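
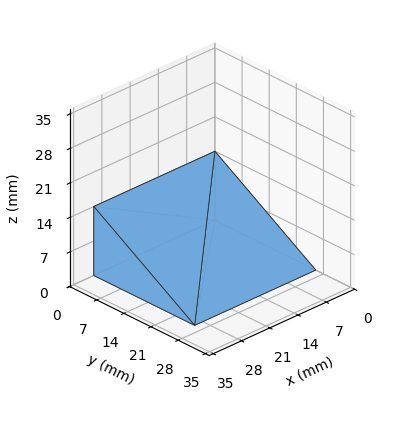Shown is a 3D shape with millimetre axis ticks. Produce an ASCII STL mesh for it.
Reading the render: the shape is a wedge (ramp): 30 × 26 mm base, rising to 14 mm along the y=0 edge and sloping linearly to z=0 at y=26 (dimensions read to the nearest mm from the axis ticks). For the STL, each face is triangulated and given an outward normal.

solid part
  facet normal 0.0000 0.0000 -1.0000
    outer loop
      vertex 30.0 26.0 0.0
      vertex 30.0 0.0 0.0
      vertex 0.0 0.0 0.0
    endloop
  endfacet
  facet normal 0.0000 0.0000 -1.0000
    outer loop
      vertex 0.0 26.0 0.0
      vertex 30.0 26.0 0.0
      vertex 0.0 0.0 0.0
    endloop
  endfacet
  facet normal 0.0000 -1.0000 0.0000
    outer loop
      vertex 0.0 0.0 0.0
      vertex 30.0 0.0 0.0
      vertex 30.0 0.0 14.0
    endloop
  endfacet
  facet normal 0.0000 -1.0000 0.0000
    outer loop
      vertex 0.0 0.0 0.0
      vertex 30.0 0.0 14.0
      vertex 0.0 0.0 14.0
    endloop
  endfacet
  facet normal 0.0000 0.4741 0.8805
    outer loop
      vertex 0.0 0.0 14.0
      vertex 30.0 0.0 14.0
      vertex 30.0 26.0 0.0
    endloop
  endfacet
  facet normal 0.0000 0.4741 0.8805
    outer loop
      vertex 0.0 0.0 14.0
      vertex 30.0 26.0 0.0
      vertex 0.0 26.0 0.0
    endloop
  endfacet
  facet normal -1.0000 0.0000 0.0000
    outer loop
      vertex 0.0 0.0 14.0
      vertex 0.0 26.0 0.0
      vertex 0.0 0.0 0.0
    endloop
  endfacet
  facet normal 1.0000 0.0000 0.0000
    outer loop
      vertex 30.0 0.0 0.0
      vertex 30.0 26.0 0.0
      vertex 30.0 0.0 14.0
    endloop
  endfacet
endsolid part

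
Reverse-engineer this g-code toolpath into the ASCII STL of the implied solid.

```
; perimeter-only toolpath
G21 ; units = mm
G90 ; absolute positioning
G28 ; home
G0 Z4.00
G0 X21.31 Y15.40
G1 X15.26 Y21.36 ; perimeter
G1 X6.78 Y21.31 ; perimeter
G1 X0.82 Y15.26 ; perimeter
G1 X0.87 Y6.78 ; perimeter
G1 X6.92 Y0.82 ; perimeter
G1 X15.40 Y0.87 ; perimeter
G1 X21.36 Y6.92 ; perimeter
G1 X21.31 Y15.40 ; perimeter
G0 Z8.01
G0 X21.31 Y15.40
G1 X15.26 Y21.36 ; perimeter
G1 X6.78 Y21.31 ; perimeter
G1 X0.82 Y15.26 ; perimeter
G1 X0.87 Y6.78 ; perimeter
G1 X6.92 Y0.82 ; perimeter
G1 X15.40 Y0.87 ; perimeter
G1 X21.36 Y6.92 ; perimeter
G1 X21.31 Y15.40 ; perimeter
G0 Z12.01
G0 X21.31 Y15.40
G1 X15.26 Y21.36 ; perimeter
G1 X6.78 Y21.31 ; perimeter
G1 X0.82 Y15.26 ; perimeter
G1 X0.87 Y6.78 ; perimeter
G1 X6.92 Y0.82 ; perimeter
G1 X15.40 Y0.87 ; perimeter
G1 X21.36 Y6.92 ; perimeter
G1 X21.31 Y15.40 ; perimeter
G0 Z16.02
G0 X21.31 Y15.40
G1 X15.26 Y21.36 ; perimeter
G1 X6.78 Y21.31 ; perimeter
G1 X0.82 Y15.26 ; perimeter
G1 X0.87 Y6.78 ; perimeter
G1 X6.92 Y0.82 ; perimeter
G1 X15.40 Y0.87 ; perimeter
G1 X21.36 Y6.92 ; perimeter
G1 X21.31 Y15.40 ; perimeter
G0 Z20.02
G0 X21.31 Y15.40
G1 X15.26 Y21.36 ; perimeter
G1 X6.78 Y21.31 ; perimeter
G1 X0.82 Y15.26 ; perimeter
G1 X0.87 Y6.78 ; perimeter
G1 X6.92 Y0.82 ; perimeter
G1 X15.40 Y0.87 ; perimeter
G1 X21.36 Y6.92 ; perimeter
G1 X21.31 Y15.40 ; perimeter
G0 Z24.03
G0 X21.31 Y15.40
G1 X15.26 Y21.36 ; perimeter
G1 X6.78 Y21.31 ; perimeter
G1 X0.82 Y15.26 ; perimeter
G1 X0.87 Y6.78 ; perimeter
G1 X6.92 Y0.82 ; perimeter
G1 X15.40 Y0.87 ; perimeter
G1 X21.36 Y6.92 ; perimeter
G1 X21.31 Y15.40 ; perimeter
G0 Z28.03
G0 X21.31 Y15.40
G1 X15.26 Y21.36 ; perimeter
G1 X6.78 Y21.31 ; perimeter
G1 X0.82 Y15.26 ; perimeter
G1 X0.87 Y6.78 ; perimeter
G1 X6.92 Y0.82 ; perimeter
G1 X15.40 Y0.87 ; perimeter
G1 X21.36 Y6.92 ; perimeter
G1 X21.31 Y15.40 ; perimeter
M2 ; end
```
solid part
  facet normal 0.0000 0.0000 -1.0000
    outer loop
      vertex 6.78 21.31 0.00
      vertex 15.26 21.36 0.00
      vertex 21.31 15.40 0.00
    endloop
  endfacet
  facet normal 0.0000 0.0000 -1.0000
    outer loop
      vertex 0.82 15.26 0.00
      vertex 6.78 21.31 0.00
      vertex 21.31 15.40 0.00
    endloop
  endfacet
  facet normal 0.0000 0.0000 -1.0000
    outer loop
      vertex 0.87 6.78 0.00
      vertex 0.82 15.26 0.00
      vertex 21.31 15.40 0.00
    endloop
  endfacet
  facet normal 0.0000 0.0000 -1.0000
    outer loop
      vertex 6.92 0.82 0.00
      vertex 0.87 6.78 0.00
      vertex 21.31 15.40 0.00
    endloop
  endfacet
  facet normal 0.0000 0.0000 -1.0000
    outer loop
      vertex 15.40 0.87 0.00
      vertex 6.92 0.82 0.00
      vertex 21.31 15.40 0.00
    endloop
  endfacet
  facet normal 0.0000 0.0000 -1.0000
    outer loop
      vertex 21.36 6.92 0.00
      vertex 15.40 0.87 0.00
      vertex 21.31 15.40 0.00
    endloop
  endfacet
  facet normal 0.0000 0.0000 1.0000
    outer loop
      vertex 21.31 15.40 28.03
      vertex 15.26 21.36 28.03
      vertex 6.78 21.31 28.03
    endloop
  endfacet
  facet normal 0.0000 0.0000 1.0000
    outer loop
      vertex 21.31 15.40 28.03
      vertex 6.78 21.31 28.03
      vertex 0.82 15.26 28.03
    endloop
  endfacet
  facet normal 0.0000 0.0000 1.0000
    outer loop
      vertex 21.31 15.40 28.03
      vertex 0.82 15.26 28.03
      vertex 0.87 6.78 28.03
    endloop
  endfacet
  facet normal 0.0000 0.0000 1.0000
    outer loop
      vertex 21.31 15.40 28.03
      vertex 0.87 6.78 28.03
      vertex 6.92 0.82 28.03
    endloop
  endfacet
  facet normal 0.0000 0.0000 1.0000
    outer loop
      vertex 21.31 15.40 28.03
      vertex 6.92 0.82 28.03
      vertex 15.40 0.87 28.03
    endloop
  endfacet
  facet normal 0.0000 0.0000 1.0000
    outer loop
      vertex 21.31 15.40 28.03
      vertex 15.40 0.87 28.03
      vertex 21.36 6.92 28.03
    endloop
  endfacet
  facet normal 0.7018 0.7124 0.0000
    outer loop
      vertex 21.31 15.40 0.00
      vertex 15.26 21.36 0.00
      vertex 15.26 21.36 28.03
    endloop
  endfacet
  facet normal 0.7018 0.7124 0.0000
    outer loop
      vertex 21.31 15.40 0.00
      vertex 15.26 21.36 28.03
      vertex 21.31 15.40 28.03
    endloop
  endfacet
  facet normal -0.0059 1.0000 0.0000
    outer loop
      vertex 15.26 21.36 0.00
      vertex 6.78 21.31 0.00
      vertex 6.78 21.31 28.03
    endloop
  endfacet
  facet normal -0.0059 1.0000 0.0000
    outer loop
      vertex 15.26 21.36 0.00
      vertex 6.78 21.31 28.03
      vertex 15.26 21.36 28.03
    endloop
  endfacet
  facet normal -0.7124 0.7018 0.0000
    outer loop
      vertex 6.78 21.31 0.00
      vertex 0.82 15.26 0.00
      vertex 0.82 15.26 28.03
    endloop
  endfacet
  facet normal -0.7124 0.7018 0.0000
    outer loop
      vertex 6.78 21.31 0.00
      vertex 0.82 15.26 28.03
      vertex 6.78 21.31 28.03
    endloop
  endfacet
  facet normal -1.0000 -0.0059 0.0000
    outer loop
      vertex 0.82 15.26 0.00
      vertex 0.87 6.78 0.00
      vertex 0.87 6.78 28.03
    endloop
  endfacet
  facet normal -1.0000 -0.0059 0.0000
    outer loop
      vertex 0.82 15.26 0.00
      vertex 0.87 6.78 28.03
      vertex 0.82 15.26 28.03
    endloop
  endfacet
  facet normal -0.7018 -0.7124 0.0000
    outer loop
      vertex 0.87 6.78 0.00
      vertex 6.92 0.82 0.00
      vertex 6.92 0.82 28.03
    endloop
  endfacet
  facet normal -0.7018 -0.7124 0.0000
    outer loop
      vertex 0.87 6.78 0.00
      vertex 6.92 0.82 28.03
      vertex 0.87 6.78 28.03
    endloop
  endfacet
  facet normal 0.0059 -1.0000 0.0000
    outer loop
      vertex 6.92 0.82 0.00
      vertex 15.40 0.87 0.00
      vertex 15.40 0.87 28.03
    endloop
  endfacet
  facet normal 0.0059 -1.0000 0.0000
    outer loop
      vertex 6.92 0.82 0.00
      vertex 15.40 0.87 28.03
      vertex 6.92 0.82 28.03
    endloop
  endfacet
  facet normal 0.7124 -0.7018 0.0000
    outer loop
      vertex 15.40 0.87 0.00
      vertex 21.36 6.92 0.00
      vertex 21.36 6.92 28.03
    endloop
  endfacet
  facet normal 0.7124 -0.7018 0.0000
    outer loop
      vertex 15.40 0.87 0.00
      vertex 21.36 6.92 28.03
      vertex 15.40 0.87 28.03
    endloop
  endfacet
  facet normal 1.0000 0.0059 0.0000
    outer loop
      vertex 21.36 6.92 0.00
      vertex 21.31 15.40 0.00
      vertex 21.31 15.40 28.03
    endloop
  endfacet
  facet normal 1.0000 0.0059 0.0000
    outer loop
      vertex 21.36 6.92 0.00
      vertex 21.31 15.40 28.03
      vertex 21.36 6.92 28.03
    endloop
  endfacet
endsolid part

The G0 Z moves step by Δz≈4.00 mm. Every layer's G1 loop is the same polygon, so the solid is a straight extrusion of it from z=0 to z≈28. Closing with flat bottom and top caps and triangulating gives 28 facets — a regular 8-sided prism (a cylinder approximated with 8 flat sides), circumscribed radius ≈ 11.1 mm, height ≈ 28 mm.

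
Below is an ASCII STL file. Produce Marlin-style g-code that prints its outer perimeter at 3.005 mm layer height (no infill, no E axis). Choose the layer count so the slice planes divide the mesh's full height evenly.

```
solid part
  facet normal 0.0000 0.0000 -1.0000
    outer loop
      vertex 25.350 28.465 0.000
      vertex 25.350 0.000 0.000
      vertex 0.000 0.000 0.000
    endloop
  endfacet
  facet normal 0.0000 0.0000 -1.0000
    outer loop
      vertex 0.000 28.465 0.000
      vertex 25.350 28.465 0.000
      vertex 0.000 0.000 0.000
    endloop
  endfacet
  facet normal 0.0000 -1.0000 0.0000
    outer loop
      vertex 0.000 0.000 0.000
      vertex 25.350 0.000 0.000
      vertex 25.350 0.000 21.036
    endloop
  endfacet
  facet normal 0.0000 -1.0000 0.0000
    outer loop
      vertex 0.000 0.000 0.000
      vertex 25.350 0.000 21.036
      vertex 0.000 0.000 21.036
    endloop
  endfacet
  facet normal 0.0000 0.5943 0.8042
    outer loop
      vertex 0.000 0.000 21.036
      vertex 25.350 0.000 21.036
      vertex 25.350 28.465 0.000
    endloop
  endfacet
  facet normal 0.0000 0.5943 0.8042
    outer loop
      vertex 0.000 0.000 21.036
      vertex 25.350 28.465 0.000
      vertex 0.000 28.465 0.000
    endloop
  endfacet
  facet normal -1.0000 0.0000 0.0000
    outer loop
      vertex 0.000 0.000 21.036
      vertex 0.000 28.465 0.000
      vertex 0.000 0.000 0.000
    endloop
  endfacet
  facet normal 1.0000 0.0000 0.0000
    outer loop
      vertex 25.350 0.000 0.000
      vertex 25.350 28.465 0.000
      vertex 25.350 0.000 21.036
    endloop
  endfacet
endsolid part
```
; perimeter-only toolpath
G21 ; units = mm
G90 ; absolute positioning
G28 ; home
; layer 1
G0 Z3.005
G0 X0.000 Y0.000
G1 X25.350 Y0.000
G1 X25.350 Y24.399
G1 X0.000 Y24.399
G1 X0.000 Y0.000
; layer 2
G0 Z6.010
G0 X0.000 Y0.000
G1 X25.350 Y0.000
G1 X25.350 Y20.332
G1 X0.000 Y20.332
G1 X0.000 Y0.000
; layer 3
G0 Z9.015
G0 X0.000 Y0.000
G1 X25.350 Y0.000
G1 X25.350 Y16.266
G1 X0.000 Y16.266
G1 X0.000 Y0.000
; layer 4
G0 Z12.021
G0 X0.000 Y0.000
G1 X25.350 Y0.000
G1 X25.350 Y12.199
G1 X0.000 Y12.199
G1 X0.000 Y0.000
; layer 5
G0 Z15.026
G0 X0.000 Y0.000
G1 X25.350 Y0.000
G1 X25.350 Y8.133
G1 X0.000 Y8.133
G1 X0.000 Y0.000
; layer 6
G0 Z18.031
G0 X0.000 Y0.000
G1 X25.350 Y0.000
G1 X25.350 Y4.066
G1 X0.000 Y4.066
G1 X0.000 Y0.000
M2 ; end

The solid is a wedge (ramp): 25.4 × 28.5 mm base, rising to 21 mm along the y=0 edge and sloping linearly to z=0 at y=28.5. Slicing at Δz = 3.005 mm — 7 equal slices spanning the solid's height, so layer i sits at z = i·h/7 — gives 6 non-empty perimeters. Each is a 4-segment closed polygon; G0 lifts to the layer z and rapids to the start vertex, then G1 traces the edges. The cross-section shrinks linearly with z (the slice at the apex is degenerate and omitted).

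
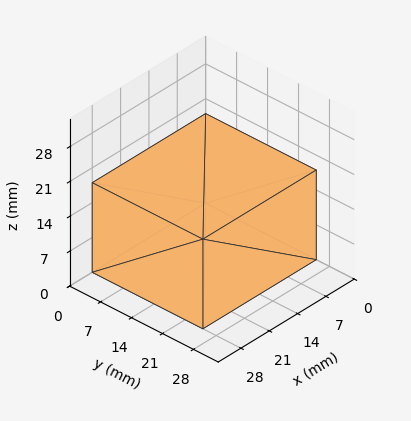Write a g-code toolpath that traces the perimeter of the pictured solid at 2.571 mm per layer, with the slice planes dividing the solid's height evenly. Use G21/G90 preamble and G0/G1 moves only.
Reading the render: the shape is a rectangular box, roughly 28 × 25 mm footprint and 18 mm tall (dimensions read to the nearest mm from the axis ticks). For the g-code, the solid's height is divided into equal slices at the stated Δz and each level perimeter traced with G1 moves after a G0 lift.

; perimeter-only toolpath
G21 ; units = mm
G90 ; absolute positioning
G28 ; home
; layer 1
G0 Z2.571
G0 X0.000 Y0.000
G1 X28.000 Y0.000
G1 X28.000 Y25.000
G1 X0.000 Y25.000
G1 X0.000 Y0.000
; layer 2
G0 Z5.143
G0 X0.000 Y0.000
G1 X28.000 Y0.000
G1 X28.000 Y25.000
G1 X0.000 Y25.000
G1 X0.000 Y0.000
; layer 3
G0 Z7.714
G0 X0.000 Y0.000
G1 X28.000 Y0.000
G1 X28.000 Y25.000
G1 X0.000 Y25.000
G1 X0.000 Y0.000
; layer 4
G0 Z10.286
G0 X0.000 Y0.000
G1 X28.000 Y0.000
G1 X28.000 Y25.000
G1 X0.000 Y25.000
G1 X0.000 Y0.000
; layer 5
G0 Z12.857
G0 X0.000 Y0.000
G1 X28.000 Y0.000
G1 X28.000 Y25.000
G1 X0.000 Y25.000
G1 X0.000 Y0.000
; layer 6
G0 Z15.429
G0 X0.000 Y0.000
G1 X28.000 Y0.000
G1 X28.000 Y25.000
G1 X0.000 Y25.000
G1 X0.000 Y0.000
; layer 7
G0 Z18.000
G0 X0.000 Y0.000
G1 X28.000 Y0.000
G1 X28.000 Y25.000
G1 X0.000 Y25.000
G1 X0.000 Y0.000
M2 ; end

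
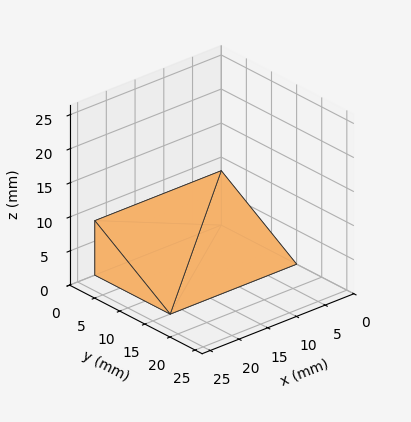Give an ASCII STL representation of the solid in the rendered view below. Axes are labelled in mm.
Reading the render: the shape is a wedge (ramp): 22 × 15 mm base, rising to 8 mm along the y=0 edge and sloping linearly to z=0 at y=15 (dimensions read to the nearest mm from the axis ticks). For the STL, each face is triangulated and given an outward normal.

solid part
  facet normal 0.0000 0.0000 -1.0000
    outer loop
      vertex 22.0 15.0 0.0
      vertex 22.0 0.0 0.0
      vertex 0.0 0.0 0.0
    endloop
  endfacet
  facet normal 0.0000 0.0000 -1.0000
    outer loop
      vertex 0.0 15.0 0.0
      vertex 22.0 15.0 0.0
      vertex 0.0 0.0 0.0
    endloop
  endfacet
  facet normal 0.0000 -1.0000 0.0000
    outer loop
      vertex 0.0 0.0 0.0
      vertex 22.0 0.0 0.0
      vertex 22.0 0.0 8.0
    endloop
  endfacet
  facet normal 0.0000 -1.0000 0.0000
    outer loop
      vertex 0.0 0.0 0.0
      vertex 22.0 0.0 8.0
      vertex 0.0 0.0 8.0
    endloop
  endfacet
  facet normal 0.0000 0.4706 0.8824
    outer loop
      vertex 0.0 0.0 8.0
      vertex 22.0 0.0 8.0
      vertex 22.0 15.0 0.0
    endloop
  endfacet
  facet normal 0.0000 0.4706 0.8824
    outer loop
      vertex 0.0 0.0 8.0
      vertex 22.0 15.0 0.0
      vertex 0.0 15.0 0.0
    endloop
  endfacet
  facet normal -1.0000 0.0000 0.0000
    outer loop
      vertex 0.0 0.0 8.0
      vertex 0.0 15.0 0.0
      vertex 0.0 0.0 0.0
    endloop
  endfacet
  facet normal 1.0000 0.0000 0.0000
    outer loop
      vertex 22.0 0.0 0.0
      vertex 22.0 15.0 0.0
      vertex 22.0 0.0 8.0
    endloop
  endfacet
endsolid part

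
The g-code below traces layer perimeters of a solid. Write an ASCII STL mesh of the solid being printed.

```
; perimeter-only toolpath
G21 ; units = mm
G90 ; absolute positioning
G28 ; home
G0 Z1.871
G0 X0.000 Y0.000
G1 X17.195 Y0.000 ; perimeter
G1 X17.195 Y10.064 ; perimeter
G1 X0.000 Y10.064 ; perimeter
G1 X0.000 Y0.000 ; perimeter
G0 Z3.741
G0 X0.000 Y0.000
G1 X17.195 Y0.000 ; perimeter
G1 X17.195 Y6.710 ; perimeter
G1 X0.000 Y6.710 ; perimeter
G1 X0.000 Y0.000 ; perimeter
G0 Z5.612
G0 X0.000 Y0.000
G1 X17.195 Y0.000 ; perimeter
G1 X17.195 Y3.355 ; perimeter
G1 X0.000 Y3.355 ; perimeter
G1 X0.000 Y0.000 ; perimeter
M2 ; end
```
solid part
  facet normal 0.0000 0.0000 -1.0000
    outer loop
      vertex 17.195 13.419 0.000
      vertex 17.195 0.000 0.000
      vertex 0.000 0.000 0.000
    endloop
  endfacet
  facet normal 0.0000 0.0000 -1.0000
    outer loop
      vertex 0.000 13.419 0.000
      vertex 17.195 13.419 0.000
      vertex 0.000 0.000 0.000
    endloop
  endfacet
  facet normal 0.0000 -1.0000 0.0000
    outer loop
      vertex 0.000 0.000 0.000
      vertex 17.195 0.000 0.000
      vertex 17.195 0.000 7.482
    endloop
  endfacet
  facet normal 0.0000 -1.0000 0.0000
    outer loop
      vertex 0.000 0.000 0.000
      vertex 17.195 0.000 7.482
      vertex 0.000 0.000 7.482
    endloop
  endfacet
  facet normal 0.0000 0.4870 0.8734
    outer loop
      vertex 0.000 0.000 7.482
      vertex 17.195 0.000 7.482
      vertex 17.195 13.419 0.000
    endloop
  endfacet
  facet normal 0.0000 0.4870 0.8734
    outer loop
      vertex 0.000 0.000 7.482
      vertex 17.195 13.419 0.000
      vertex 0.000 13.419 0.000
    endloop
  endfacet
  facet normal -1.0000 0.0000 0.0000
    outer loop
      vertex 0.000 0.000 7.482
      vertex 0.000 13.419 0.000
      vertex 0.000 0.000 0.000
    endloop
  endfacet
  facet normal 1.0000 0.0000 0.0000
    outer loop
      vertex 17.195 0.000 0.000
      vertex 17.195 13.419 0.000
      vertex 17.195 0.000 7.482
    endloop
  endfacet
endsolid part

The G0 Z moves step by Δz≈1.871 mm. The G1 loops shrink linearly with z, so the solid tapers from its base footprint up to z≈7.48. Closing with a flat bottom cap and the tapered top and triangulating gives 8 facets — a wedge (ramp): 17.2 × 13.4 mm base, rising to 7.48 mm along the y=0 edge and sloping linearly to z=0 at y=13.4.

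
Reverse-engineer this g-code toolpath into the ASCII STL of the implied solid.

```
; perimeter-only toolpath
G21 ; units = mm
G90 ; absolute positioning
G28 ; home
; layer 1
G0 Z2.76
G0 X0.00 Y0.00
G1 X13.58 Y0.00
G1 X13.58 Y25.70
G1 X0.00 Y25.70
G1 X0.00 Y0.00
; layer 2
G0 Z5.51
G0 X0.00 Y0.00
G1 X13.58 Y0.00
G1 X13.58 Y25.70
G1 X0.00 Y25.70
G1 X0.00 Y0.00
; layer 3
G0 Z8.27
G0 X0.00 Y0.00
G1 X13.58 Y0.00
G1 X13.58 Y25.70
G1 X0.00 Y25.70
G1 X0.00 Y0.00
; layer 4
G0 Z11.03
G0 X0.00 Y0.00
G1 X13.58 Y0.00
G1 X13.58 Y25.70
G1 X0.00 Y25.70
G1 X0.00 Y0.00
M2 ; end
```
solid part
  facet normal 0.0000 0.0000 -1.0000
    outer loop
      vertex 13.58 25.70 0.00
      vertex 13.58 0.00 0.00
      vertex 0.00 0.00 0.00
    endloop
  endfacet
  facet normal 0.0000 0.0000 -1.0000
    outer loop
      vertex 0.00 25.70 0.00
      vertex 13.58 25.70 0.00
      vertex 0.00 0.00 0.00
    endloop
  endfacet
  facet normal 0.0000 0.0000 1.0000
    outer loop
      vertex 0.00 0.00 11.03
      vertex 13.58 0.00 11.03
      vertex 13.58 25.70 11.03
    endloop
  endfacet
  facet normal 0.0000 0.0000 1.0000
    outer loop
      vertex 0.00 0.00 11.03
      vertex 13.58 25.70 11.03
      vertex 0.00 25.70 11.03
    endloop
  endfacet
  facet normal 0.0000 -1.0000 0.0000
    outer loop
      vertex 0.00 0.00 0.00
      vertex 13.58 0.00 0.00
      vertex 13.58 0.00 11.03
    endloop
  endfacet
  facet normal 0.0000 -1.0000 0.0000
    outer loop
      vertex 0.00 0.00 0.00
      vertex 13.58 0.00 11.03
      vertex 0.00 0.00 11.03
    endloop
  endfacet
  facet normal 0.0000 1.0000 0.0000
    outer loop
      vertex 13.58 25.70 11.03
      vertex 13.58 25.70 0.00
      vertex 0.00 25.70 0.00
    endloop
  endfacet
  facet normal 0.0000 1.0000 0.0000
    outer loop
      vertex 0.00 25.70 11.03
      vertex 13.58 25.70 11.03
      vertex 0.00 25.70 0.00
    endloop
  endfacet
  facet normal -1.0000 0.0000 0.0000
    outer loop
      vertex 0.00 25.70 11.03
      vertex 0.00 25.70 0.00
      vertex 0.00 0.00 0.00
    endloop
  endfacet
  facet normal -1.0000 0.0000 0.0000
    outer loop
      vertex 0.00 0.00 11.03
      vertex 0.00 25.70 11.03
      vertex 0.00 0.00 0.00
    endloop
  endfacet
  facet normal 1.0000 0.0000 0.0000
    outer loop
      vertex 13.58 0.00 0.00
      vertex 13.58 25.70 0.00
      vertex 13.58 25.70 11.03
    endloop
  endfacet
  facet normal 1.0000 0.0000 0.0000
    outer loop
      vertex 13.58 0.00 0.00
      vertex 13.58 25.70 11.03
      vertex 13.58 0.00 11.03
    endloop
  endfacet
endsolid part

The G0 Z moves step by Δz≈2.76 mm. Every layer's G1 loop is the same polygon, so the solid is a straight extrusion of it from z=0 to z≈11. Closing with flat bottom and top caps and triangulating gives 12 facets — a rectangular box, roughly 13.6 × 25.7 mm footprint and 11 mm tall.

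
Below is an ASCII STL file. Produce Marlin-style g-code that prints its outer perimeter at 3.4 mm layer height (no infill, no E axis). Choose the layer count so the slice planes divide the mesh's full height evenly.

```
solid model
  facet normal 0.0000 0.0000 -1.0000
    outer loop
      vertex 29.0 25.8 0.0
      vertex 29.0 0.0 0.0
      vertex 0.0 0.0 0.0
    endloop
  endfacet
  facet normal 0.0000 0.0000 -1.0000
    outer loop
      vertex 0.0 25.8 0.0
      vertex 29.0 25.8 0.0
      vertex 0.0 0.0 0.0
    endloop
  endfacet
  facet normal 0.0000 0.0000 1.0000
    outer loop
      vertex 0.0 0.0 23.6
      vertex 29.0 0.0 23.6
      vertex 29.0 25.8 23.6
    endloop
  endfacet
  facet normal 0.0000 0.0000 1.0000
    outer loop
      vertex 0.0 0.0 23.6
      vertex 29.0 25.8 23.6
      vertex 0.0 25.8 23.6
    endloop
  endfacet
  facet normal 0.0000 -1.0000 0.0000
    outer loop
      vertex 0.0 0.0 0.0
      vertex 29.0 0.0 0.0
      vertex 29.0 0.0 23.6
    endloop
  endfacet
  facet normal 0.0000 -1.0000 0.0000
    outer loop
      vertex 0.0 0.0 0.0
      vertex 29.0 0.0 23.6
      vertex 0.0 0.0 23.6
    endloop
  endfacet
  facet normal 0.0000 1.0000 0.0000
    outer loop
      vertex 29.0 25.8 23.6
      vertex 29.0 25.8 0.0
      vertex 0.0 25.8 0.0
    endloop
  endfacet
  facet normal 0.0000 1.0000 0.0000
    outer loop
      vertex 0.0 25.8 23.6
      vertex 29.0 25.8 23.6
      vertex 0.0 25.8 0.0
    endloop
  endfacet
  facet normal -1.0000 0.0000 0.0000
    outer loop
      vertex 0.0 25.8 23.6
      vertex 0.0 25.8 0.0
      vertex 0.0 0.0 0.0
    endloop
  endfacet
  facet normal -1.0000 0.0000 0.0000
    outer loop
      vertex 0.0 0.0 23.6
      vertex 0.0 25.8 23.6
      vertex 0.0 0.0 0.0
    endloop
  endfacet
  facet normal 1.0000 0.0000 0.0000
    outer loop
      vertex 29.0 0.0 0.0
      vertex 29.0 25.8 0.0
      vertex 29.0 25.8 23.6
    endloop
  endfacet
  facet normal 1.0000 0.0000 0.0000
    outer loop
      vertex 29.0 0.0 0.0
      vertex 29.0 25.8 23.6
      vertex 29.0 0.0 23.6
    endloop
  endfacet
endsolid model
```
; perimeter-only toolpath
G21 ; units = mm
G90 ; absolute positioning
G28 ; home
; layer 1
G0 Z3.4
G0 X0.0 Y0.0
G1 X29.0 Y0.0
G1 X29.0 Y25.8
G1 X0.0 Y25.8
G1 X0.0 Y0.0
; layer 2
G0 Z6.7
G0 X0.0 Y0.0
G1 X29.0 Y0.0
G1 X29.0 Y25.8
G1 X0.0 Y25.8
G1 X0.0 Y0.0
; layer 3
G0 Z10.1
G0 X0.0 Y0.0
G1 X29.0 Y0.0
G1 X29.0 Y25.8
G1 X0.0 Y25.8
G1 X0.0 Y0.0
; layer 4
G0 Z13.5
G0 X0.0 Y0.0
G1 X29.0 Y0.0
G1 X29.0 Y25.8
G1 X0.0 Y25.8
G1 X0.0 Y0.0
; layer 5
G0 Z16.9
G0 X0.0 Y0.0
G1 X29.0 Y0.0
G1 X29.0 Y25.8
G1 X0.0 Y25.8
G1 X0.0 Y0.0
; layer 6
G0 Z20.2
G0 X0.0 Y0.0
G1 X29.0 Y0.0
G1 X29.0 Y25.8
G1 X0.0 Y25.8
G1 X0.0 Y0.0
; layer 7
G0 Z23.6
G0 X0.0 Y0.0
G1 X29.0 Y0.0
G1 X29.0 Y25.8
G1 X0.0 Y25.8
G1 X0.0 Y0.0
M2 ; end

The solid is a rectangular box, roughly 29 × 25.8 mm footprint and 23.6 mm tall. Slicing at Δz = 3.4 mm — 7 equal slices spanning the solid's height, so layer i sits at z = i·h/7 — gives 7 non-empty perimeters. Each is a 4-segment closed polygon; G0 lifts to the layer z and rapids to the start vertex, then G1 traces the edges.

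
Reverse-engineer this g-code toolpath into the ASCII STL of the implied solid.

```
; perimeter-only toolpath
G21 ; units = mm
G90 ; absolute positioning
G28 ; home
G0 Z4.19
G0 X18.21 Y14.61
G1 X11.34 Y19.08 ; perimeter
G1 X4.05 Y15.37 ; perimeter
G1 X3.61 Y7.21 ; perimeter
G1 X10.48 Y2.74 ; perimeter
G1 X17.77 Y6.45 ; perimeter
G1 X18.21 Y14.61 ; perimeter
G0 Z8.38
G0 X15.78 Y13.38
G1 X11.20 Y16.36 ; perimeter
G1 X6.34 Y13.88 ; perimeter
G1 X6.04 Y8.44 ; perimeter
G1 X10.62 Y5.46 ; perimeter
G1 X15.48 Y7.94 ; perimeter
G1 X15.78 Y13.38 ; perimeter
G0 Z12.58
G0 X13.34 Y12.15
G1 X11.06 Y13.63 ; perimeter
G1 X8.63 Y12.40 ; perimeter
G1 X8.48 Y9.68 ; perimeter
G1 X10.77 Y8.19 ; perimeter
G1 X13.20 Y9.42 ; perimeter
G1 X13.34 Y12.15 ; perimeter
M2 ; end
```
solid part
  facet normal 0.0000 0.0000 -1.0000
    outer loop
      vertex 1.77 16.86 0.00
      vertex 11.49 21.80 0.00
      vertex 20.64 15.85 0.00
    endloop
  endfacet
  facet normal 0.0000 0.0000 -1.0000
    outer loop
      vertex 1.18 5.97 0.00
      vertex 1.77 16.86 0.00
      vertex 20.64 15.85 0.00
    endloop
  endfacet
  facet normal 0.0000 0.0000 -1.0000
    outer loop
      vertex 10.33 0.02 0.00
      vertex 1.18 5.97 0.00
      vertex 20.64 15.85 0.00
    endloop
  endfacet
  facet normal 0.0000 0.0000 -1.0000
    outer loop
      vertex 20.05 4.96 0.00
      vertex 10.33 0.02 0.00
      vertex 20.64 15.85 0.00
    endloop
  endfacet
  facet normal 0.4750 0.7304 0.4908
    outer loop
      vertex 20.64 15.85 0.00
      vertex 11.49 21.80 0.00
      vertex 10.91 10.91 16.77
    endloop
  endfacet
  facet normal -0.3948 0.7767 0.4907
    outer loop
      vertex 11.49 21.80 0.00
      vertex 1.77 16.86 0.00
      vertex 10.91 10.91 16.77
    endloop
  endfacet
  facet normal -0.8700 0.0471 0.4909
    outer loop
      vertex 1.77 16.86 0.00
      vertex 1.18 5.97 0.00
      vertex 10.91 10.91 16.77
    endloop
  endfacet
  facet normal -0.4750 -0.7304 0.4908
    outer loop
      vertex 1.18 5.97 0.00
      vertex 10.33 0.02 0.00
      vertex 10.91 10.91 16.77
    endloop
  endfacet
  facet normal 0.3948 -0.7767 0.4907
    outer loop
      vertex 10.33 0.02 0.00
      vertex 20.05 4.96 0.00
      vertex 10.91 10.91 16.77
    endloop
  endfacet
  facet normal 0.8700 -0.0471 0.4909
    outer loop
      vertex 20.05 4.96 0.00
      vertex 20.64 15.85 0.00
      vertex 10.91 10.91 16.77
    endloop
  endfacet
endsolid part

The G0 Z moves step by Δz≈4.19 mm. The G1 loops shrink linearly with z, so the solid tapers from its base footprint up to z≈16.8. Closing with a flat bottom cap and the tapered top and triangulating gives 10 facets — a regular 6-sided pyramid, base circumscribed radius ≈ 10.9 mm, apex at z ≈ 16.8 mm.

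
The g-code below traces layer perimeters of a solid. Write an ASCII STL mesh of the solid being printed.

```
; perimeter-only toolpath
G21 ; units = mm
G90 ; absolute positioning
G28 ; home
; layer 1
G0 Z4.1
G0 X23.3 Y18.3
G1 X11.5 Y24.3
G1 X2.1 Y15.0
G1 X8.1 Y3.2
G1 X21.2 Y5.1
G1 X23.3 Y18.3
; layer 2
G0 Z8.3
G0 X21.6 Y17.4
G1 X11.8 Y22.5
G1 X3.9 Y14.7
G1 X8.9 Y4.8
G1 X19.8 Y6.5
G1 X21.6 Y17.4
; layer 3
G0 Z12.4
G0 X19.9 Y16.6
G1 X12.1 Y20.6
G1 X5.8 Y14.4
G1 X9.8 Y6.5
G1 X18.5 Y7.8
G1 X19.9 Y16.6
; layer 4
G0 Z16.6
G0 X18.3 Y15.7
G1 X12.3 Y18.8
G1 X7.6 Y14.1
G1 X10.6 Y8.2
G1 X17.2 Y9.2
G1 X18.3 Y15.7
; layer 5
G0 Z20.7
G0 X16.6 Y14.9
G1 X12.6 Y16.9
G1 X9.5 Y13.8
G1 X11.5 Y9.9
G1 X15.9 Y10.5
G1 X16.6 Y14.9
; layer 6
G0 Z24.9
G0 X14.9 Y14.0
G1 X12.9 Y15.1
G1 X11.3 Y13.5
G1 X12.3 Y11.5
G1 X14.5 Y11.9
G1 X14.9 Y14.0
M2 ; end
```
solid part
  facet normal 0.0000 0.0000 -1.0000
    outer loop
      vertex 0.2 15.3 0.0
      vertex 11.2 26.2 0.0
      vertex 25.0 19.1 0.0
    endloop
  endfacet
  facet normal 0.0000 0.0000 -1.0000
    outer loop
      vertex 7.2 1.5 0.0
      vertex 0.2 15.3 0.0
      vertex 25.0 19.1 0.0
    endloop
  endfacet
  facet normal 0.0000 0.0000 -1.0000
    outer loop
      vertex 22.5 3.8 0.0
      vertex 7.2 1.5 0.0
      vertex 25.0 19.1 0.0
    endloop
  endfacet
  facet normal 0.4295 0.8348 0.3446
    outer loop
      vertex 25.0 19.1 0.0
      vertex 11.2 26.2 0.0
      vertex 13.2 13.2 29.0
    endloop
  endfacet
  facet normal -0.6608 0.6668 0.3445
    outer loop
      vertex 11.2 26.2 0.0
      vertex 0.2 15.3 0.0
      vertex 13.2 13.2 29.0
    endloop
  endfacet
  facet normal -0.8372 -0.4247 0.3446
    outer loop
      vertex 0.2 15.3 0.0
      vertex 7.2 1.5 0.0
      vertex 13.2 13.2 29.0
    endloop
  endfacet
  facet normal 0.1395 -0.9280 0.3455
    outer loop
      vertex 7.2 1.5 0.0
      vertex 22.5 3.8 0.0
      vertex 13.2 13.2 29.0
    endloop
  endfacet
  facet normal 0.9260 -0.1513 0.3460
    outer loop
      vertex 22.5 3.8 0.0
      vertex 25.0 19.1 0.0
      vertex 13.2 13.2 29.0
    endloop
  endfacet
endsolid part

The G0 Z moves step by Δz≈4.1 mm. The G1 loops shrink linearly with z, so the solid tapers from its base footprint up to z≈29. Closing with a flat bottom cap and the tapered top and triangulating gives 8 facets — a regular 5-sided pyramid, base circumscribed radius ≈ 13.2 mm, apex at z ≈ 29 mm.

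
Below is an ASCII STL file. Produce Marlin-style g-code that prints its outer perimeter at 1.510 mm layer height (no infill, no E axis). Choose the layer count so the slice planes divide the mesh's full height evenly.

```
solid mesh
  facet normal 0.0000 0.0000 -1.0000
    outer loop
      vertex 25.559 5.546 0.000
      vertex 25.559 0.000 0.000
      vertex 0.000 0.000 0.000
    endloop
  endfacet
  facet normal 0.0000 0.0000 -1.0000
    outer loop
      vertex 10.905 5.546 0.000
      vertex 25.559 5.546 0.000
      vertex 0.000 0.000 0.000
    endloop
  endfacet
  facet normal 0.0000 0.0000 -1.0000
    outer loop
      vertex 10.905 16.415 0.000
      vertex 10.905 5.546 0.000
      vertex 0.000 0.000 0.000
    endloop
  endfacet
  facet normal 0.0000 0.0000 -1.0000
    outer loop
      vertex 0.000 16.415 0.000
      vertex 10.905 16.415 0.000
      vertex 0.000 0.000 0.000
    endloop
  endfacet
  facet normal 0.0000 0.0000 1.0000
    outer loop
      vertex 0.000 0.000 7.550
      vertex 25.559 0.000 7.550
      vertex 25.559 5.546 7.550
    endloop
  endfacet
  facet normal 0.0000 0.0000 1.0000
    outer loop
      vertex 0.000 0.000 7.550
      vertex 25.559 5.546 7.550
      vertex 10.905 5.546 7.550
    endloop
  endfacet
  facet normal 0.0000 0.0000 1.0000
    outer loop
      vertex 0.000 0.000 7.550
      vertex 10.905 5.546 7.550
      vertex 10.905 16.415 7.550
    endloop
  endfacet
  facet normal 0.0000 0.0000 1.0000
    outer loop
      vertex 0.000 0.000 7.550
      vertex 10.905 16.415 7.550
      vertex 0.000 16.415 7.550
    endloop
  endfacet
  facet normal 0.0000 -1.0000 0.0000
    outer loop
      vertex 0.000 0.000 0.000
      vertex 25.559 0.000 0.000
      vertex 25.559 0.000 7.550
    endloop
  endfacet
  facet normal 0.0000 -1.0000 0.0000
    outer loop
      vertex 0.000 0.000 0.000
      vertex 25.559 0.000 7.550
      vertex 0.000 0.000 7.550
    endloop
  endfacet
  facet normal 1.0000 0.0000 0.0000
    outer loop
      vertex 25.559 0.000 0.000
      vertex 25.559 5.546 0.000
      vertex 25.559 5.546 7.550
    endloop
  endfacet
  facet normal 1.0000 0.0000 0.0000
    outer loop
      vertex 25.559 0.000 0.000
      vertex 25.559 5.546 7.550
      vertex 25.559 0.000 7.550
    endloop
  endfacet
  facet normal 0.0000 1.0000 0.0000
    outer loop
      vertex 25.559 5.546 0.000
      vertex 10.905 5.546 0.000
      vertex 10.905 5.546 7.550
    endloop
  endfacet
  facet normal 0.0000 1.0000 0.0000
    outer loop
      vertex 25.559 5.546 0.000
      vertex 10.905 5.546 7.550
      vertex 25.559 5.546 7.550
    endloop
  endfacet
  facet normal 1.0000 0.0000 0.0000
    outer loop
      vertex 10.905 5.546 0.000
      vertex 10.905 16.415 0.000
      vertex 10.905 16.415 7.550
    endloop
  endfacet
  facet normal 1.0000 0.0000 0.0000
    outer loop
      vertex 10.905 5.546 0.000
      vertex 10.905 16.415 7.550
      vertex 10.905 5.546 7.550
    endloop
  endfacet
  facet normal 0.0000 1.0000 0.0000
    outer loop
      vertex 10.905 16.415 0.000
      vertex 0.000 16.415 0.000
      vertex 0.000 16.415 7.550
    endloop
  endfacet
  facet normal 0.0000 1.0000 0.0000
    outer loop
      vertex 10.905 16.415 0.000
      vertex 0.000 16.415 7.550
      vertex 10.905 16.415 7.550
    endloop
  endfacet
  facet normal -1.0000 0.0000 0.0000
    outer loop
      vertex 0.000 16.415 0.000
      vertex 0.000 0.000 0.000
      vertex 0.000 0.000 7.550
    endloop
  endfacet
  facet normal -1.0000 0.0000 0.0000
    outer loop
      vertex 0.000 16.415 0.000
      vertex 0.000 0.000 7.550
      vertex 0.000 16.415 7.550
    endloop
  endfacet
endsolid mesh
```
; perimeter-only toolpath
G21 ; units = mm
G90 ; absolute positioning
G28 ; home
; layer 1
G0 Z1.510
G0 X0.000 Y0.000
G1 X25.559 Y0.000
G1 X25.559 Y5.546
G1 X10.905 Y5.546
G1 X10.905 Y16.415
G1 X0.000 Y16.415
G1 X0.000 Y0.000
; layer 2
G0 Z3.020
G0 X0.000 Y0.000
G1 X25.559 Y0.000
G1 X25.559 Y5.546
G1 X10.905 Y5.546
G1 X10.905 Y16.415
G1 X0.000 Y16.415
G1 X0.000 Y0.000
; layer 3
G0 Z4.530
G0 X0.000 Y0.000
G1 X25.559 Y0.000
G1 X25.559 Y5.546
G1 X10.905 Y5.546
G1 X10.905 Y16.415
G1 X0.000 Y16.415
G1 X0.000 Y0.000
; layer 4
G0 Z6.040
G0 X0.000 Y0.000
G1 X25.559 Y0.000
G1 X25.559 Y5.546
G1 X10.905 Y5.546
G1 X10.905 Y16.415
G1 X0.000 Y16.415
G1 X0.000 Y0.000
; layer 5
G0 Z7.550
G0 X0.000 Y0.000
G1 X25.559 Y0.000
G1 X25.559 Y5.546
G1 X10.905 Y5.546
G1 X10.905 Y16.415
G1 X0.000 Y16.415
G1 X0.000 Y0.000
M2 ; end

The solid is an L-shaped prism: outer 25.6 × 16.4 mm, arm thicknesses ≈ 5.55 mm (horizontal) and 10.9 mm (vertical), extruded 7.55 mm in z. Slicing at Δz = 1.510 mm — 5 equal slices spanning the solid's height, so layer i sits at z = i·h/5 — gives 5 non-empty perimeters. Each is a 6-segment closed polygon; G0 lifts to the layer z and rapids to the start vertex, then G1 traces the edges.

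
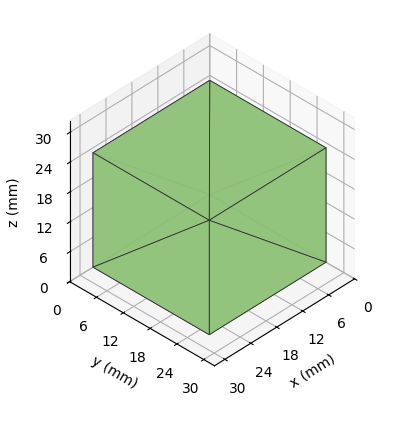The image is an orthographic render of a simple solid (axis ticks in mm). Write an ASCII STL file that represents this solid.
Reading the render: the shape is a rectangular box, roughly 27 × 26 mm footprint and 23 mm tall (dimensions read to the nearest mm from the axis ticks). For the STL, each face is triangulated and given an outward normal.

solid part
  facet normal 0.0000 0.0000 -1.0000
    outer loop
      vertex 27.0 26.0 0.0
      vertex 27.0 0.0 0.0
      vertex 0.0 0.0 0.0
    endloop
  endfacet
  facet normal 0.0000 0.0000 -1.0000
    outer loop
      vertex 0.0 26.0 0.0
      vertex 27.0 26.0 0.0
      vertex 0.0 0.0 0.0
    endloop
  endfacet
  facet normal 0.0000 0.0000 1.0000
    outer loop
      vertex 0.0 0.0 23.0
      vertex 27.0 0.0 23.0
      vertex 27.0 26.0 23.0
    endloop
  endfacet
  facet normal 0.0000 0.0000 1.0000
    outer loop
      vertex 0.0 0.0 23.0
      vertex 27.0 26.0 23.0
      vertex 0.0 26.0 23.0
    endloop
  endfacet
  facet normal 0.0000 -1.0000 0.0000
    outer loop
      vertex 0.0 0.0 0.0
      vertex 27.0 0.0 0.0
      vertex 27.0 0.0 23.0
    endloop
  endfacet
  facet normal 0.0000 -1.0000 0.0000
    outer loop
      vertex 0.0 0.0 0.0
      vertex 27.0 0.0 23.0
      vertex 0.0 0.0 23.0
    endloop
  endfacet
  facet normal 0.0000 1.0000 0.0000
    outer loop
      vertex 27.0 26.0 23.0
      vertex 27.0 26.0 0.0
      vertex 0.0 26.0 0.0
    endloop
  endfacet
  facet normal 0.0000 1.0000 0.0000
    outer loop
      vertex 0.0 26.0 23.0
      vertex 27.0 26.0 23.0
      vertex 0.0 26.0 0.0
    endloop
  endfacet
  facet normal -1.0000 0.0000 0.0000
    outer loop
      vertex 0.0 26.0 23.0
      vertex 0.0 26.0 0.0
      vertex 0.0 0.0 0.0
    endloop
  endfacet
  facet normal -1.0000 0.0000 0.0000
    outer loop
      vertex 0.0 0.0 23.0
      vertex 0.0 26.0 23.0
      vertex 0.0 0.0 0.0
    endloop
  endfacet
  facet normal 1.0000 0.0000 0.0000
    outer loop
      vertex 27.0 0.0 0.0
      vertex 27.0 26.0 0.0
      vertex 27.0 26.0 23.0
    endloop
  endfacet
  facet normal 1.0000 0.0000 0.0000
    outer loop
      vertex 27.0 0.0 0.0
      vertex 27.0 26.0 23.0
      vertex 27.0 0.0 23.0
    endloop
  endfacet
endsolid part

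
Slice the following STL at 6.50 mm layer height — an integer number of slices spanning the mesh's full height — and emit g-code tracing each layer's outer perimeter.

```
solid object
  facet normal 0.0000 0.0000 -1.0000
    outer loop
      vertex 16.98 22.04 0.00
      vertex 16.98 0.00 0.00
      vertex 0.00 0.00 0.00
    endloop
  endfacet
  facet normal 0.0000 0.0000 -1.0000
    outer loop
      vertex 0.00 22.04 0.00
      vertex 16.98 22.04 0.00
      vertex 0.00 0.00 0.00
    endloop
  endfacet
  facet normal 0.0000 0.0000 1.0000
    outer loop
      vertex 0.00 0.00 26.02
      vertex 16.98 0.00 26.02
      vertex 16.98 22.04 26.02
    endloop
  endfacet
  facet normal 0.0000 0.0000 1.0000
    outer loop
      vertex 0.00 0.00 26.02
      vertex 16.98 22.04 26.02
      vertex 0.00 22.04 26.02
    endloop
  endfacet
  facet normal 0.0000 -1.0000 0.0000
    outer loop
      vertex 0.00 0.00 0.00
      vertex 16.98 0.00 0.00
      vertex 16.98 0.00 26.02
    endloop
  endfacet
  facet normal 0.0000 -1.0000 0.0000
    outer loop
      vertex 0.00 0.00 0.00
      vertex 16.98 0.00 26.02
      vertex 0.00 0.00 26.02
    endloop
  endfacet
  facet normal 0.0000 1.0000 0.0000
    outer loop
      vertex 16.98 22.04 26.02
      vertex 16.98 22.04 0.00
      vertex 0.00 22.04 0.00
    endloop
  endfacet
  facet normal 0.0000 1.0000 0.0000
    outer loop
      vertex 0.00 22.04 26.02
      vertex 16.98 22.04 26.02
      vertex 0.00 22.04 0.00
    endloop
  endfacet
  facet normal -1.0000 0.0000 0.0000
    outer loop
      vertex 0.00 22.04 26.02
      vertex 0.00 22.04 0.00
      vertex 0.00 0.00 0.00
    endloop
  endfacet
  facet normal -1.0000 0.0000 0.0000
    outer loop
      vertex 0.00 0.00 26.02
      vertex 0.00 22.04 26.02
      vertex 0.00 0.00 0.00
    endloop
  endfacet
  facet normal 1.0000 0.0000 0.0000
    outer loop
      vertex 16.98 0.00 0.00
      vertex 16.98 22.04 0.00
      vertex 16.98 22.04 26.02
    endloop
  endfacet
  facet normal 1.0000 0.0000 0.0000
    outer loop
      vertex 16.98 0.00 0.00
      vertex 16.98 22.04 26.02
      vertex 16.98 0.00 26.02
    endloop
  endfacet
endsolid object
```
; perimeter-only toolpath
G21 ; units = mm
G90 ; absolute positioning
G28 ; home
; layer 1
G0 Z6.50
G0 X0.00 Y0.00
G1 X16.98 Y0.00
G1 X16.98 Y22.04
G1 X0.00 Y22.04
G1 X0.00 Y0.00
; layer 2
G0 Z13.01
G0 X0.00 Y0.00
G1 X16.98 Y0.00
G1 X16.98 Y22.04
G1 X0.00 Y22.04
G1 X0.00 Y0.00
; layer 3
G0 Z19.52
G0 X0.00 Y0.00
G1 X16.98 Y0.00
G1 X16.98 Y22.04
G1 X0.00 Y22.04
G1 X0.00 Y0.00
; layer 4
G0 Z26.02
G0 X0.00 Y0.00
G1 X16.98 Y0.00
G1 X16.98 Y22.04
G1 X0.00 Y22.04
G1 X0.00 Y0.00
M2 ; end

The solid is a rectangular box, roughly 17 × 22 mm footprint and 26 mm tall. Slicing at Δz = 6.50 mm — 4 equal slices spanning the solid's height, so layer i sits at z = i·h/4 — gives 4 non-empty perimeters. Each is a 4-segment closed polygon; G0 lifts to the layer z and rapids to the start vertex, then G1 traces the edges.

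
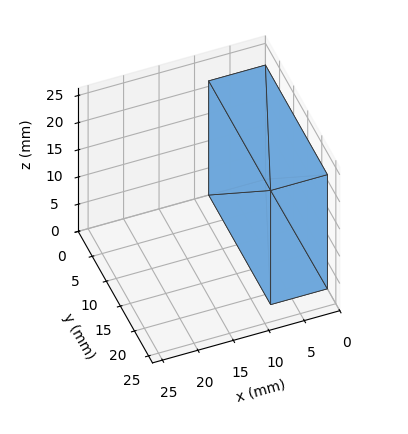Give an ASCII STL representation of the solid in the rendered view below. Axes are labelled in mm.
Reading the render: the shape is a rectangular box, roughly 8 × 22 mm footprint and 21 mm tall (dimensions read to the nearest mm from the axis ticks). For the STL, each face is triangulated and given an outward normal.

solid part
  facet normal 0.0000 0.0000 -1.0000
    outer loop
      vertex 8.000 22.000 0.000
      vertex 8.000 0.000 0.000
      vertex 0.000 0.000 0.000
    endloop
  endfacet
  facet normal 0.0000 0.0000 -1.0000
    outer loop
      vertex 0.000 22.000 0.000
      vertex 8.000 22.000 0.000
      vertex 0.000 0.000 0.000
    endloop
  endfacet
  facet normal 0.0000 0.0000 1.0000
    outer loop
      vertex 0.000 0.000 21.000
      vertex 8.000 0.000 21.000
      vertex 8.000 22.000 21.000
    endloop
  endfacet
  facet normal 0.0000 0.0000 1.0000
    outer loop
      vertex 0.000 0.000 21.000
      vertex 8.000 22.000 21.000
      vertex 0.000 22.000 21.000
    endloop
  endfacet
  facet normal 0.0000 -1.0000 0.0000
    outer loop
      vertex 0.000 0.000 0.000
      vertex 8.000 0.000 0.000
      vertex 8.000 0.000 21.000
    endloop
  endfacet
  facet normal 0.0000 -1.0000 0.0000
    outer loop
      vertex 0.000 0.000 0.000
      vertex 8.000 0.000 21.000
      vertex 0.000 0.000 21.000
    endloop
  endfacet
  facet normal 0.0000 1.0000 0.0000
    outer loop
      vertex 8.000 22.000 21.000
      vertex 8.000 22.000 0.000
      vertex 0.000 22.000 0.000
    endloop
  endfacet
  facet normal 0.0000 1.0000 0.0000
    outer loop
      vertex 0.000 22.000 21.000
      vertex 8.000 22.000 21.000
      vertex 0.000 22.000 0.000
    endloop
  endfacet
  facet normal -1.0000 0.0000 0.0000
    outer loop
      vertex 0.000 22.000 21.000
      vertex 0.000 22.000 0.000
      vertex 0.000 0.000 0.000
    endloop
  endfacet
  facet normal -1.0000 0.0000 0.0000
    outer loop
      vertex 0.000 0.000 21.000
      vertex 0.000 22.000 21.000
      vertex 0.000 0.000 0.000
    endloop
  endfacet
  facet normal 1.0000 0.0000 0.0000
    outer loop
      vertex 8.000 0.000 0.000
      vertex 8.000 22.000 0.000
      vertex 8.000 22.000 21.000
    endloop
  endfacet
  facet normal 1.0000 0.0000 0.0000
    outer loop
      vertex 8.000 0.000 0.000
      vertex 8.000 22.000 21.000
      vertex 8.000 0.000 21.000
    endloop
  endfacet
endsolid part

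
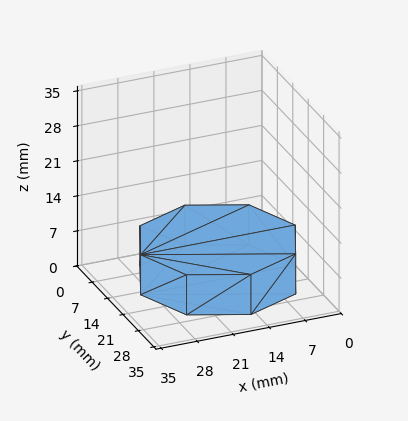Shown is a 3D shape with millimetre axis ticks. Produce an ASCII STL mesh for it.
Reading the render: the shape is a regular 8-sided prism (a cylinder approximated with 8 flat sides), circumscribed radius ≈ 15 mm, height ≈ 8 mm (dimensions read to the nearest mm from the axis ticks). For the STL, each face is triangulated and given an outward normal.

solid part
  facet normal 0.0000 0.0000 -1.0000
    outer loop
      vertex 15.0 30.0 0.0
      vertex 25.6 25.6 0.0
      vertex 30.0 15.0 0.0
    endloop
  endfacet
  facet normal 0.0000 0.0000 -1.0000
    outer loop
      vertex 4.4 25.6 0.0
      vertex 15.0 30.0 0.0
      vertex 30.0 15.0 0.0
    endloop
  endfacet
  facet normal 0.0000 0.0000 -1.0000
    outer loop
      vertex 0.0 15.0 0.0
      vertex 4.4 25.6 0.0
      vertex 30.0 15.0 0.0
    endloop
  endfacet
  facet normal 0.0000 0.0000 -1.0000
    outer loop
      vertex 4.4 4.4 0.0
      vertex 0.0 15.0 0.0
      vertex 30.0 15.0 0.0
    endloop
  endfacet
  facet normal 0.0000 0.0000 -1.0000
    outer loop
      vertex 15.0 0.0 0.0
      vertex 4.4 4.4 0.0
      vertex 30.0 15.0 0.0
    endloop
  endfacet
  facet normal 0.0000 0.0000 -1.0000
    outer loop
      vertex 25.6 4.4 0.0
      vertex 15.0 0.0 0.0
      vertex 30.0 15.0 0.0
    endloop
  endfacet
  facet normal 0.0000 0.0000 1.0000
    outer loop
      vertex 30.0 15.0 8.0
      vertex 25.6 25.6 8.0
      vertex 15.0 30.0 8.0
    endloop
  endfacet
  facet normal 0.0000 0.0000 1.0000
    outer loop
      vertex 30.0 15.0 8.0
      vertex 15.0 30.0 8.0
      vertex 4.4 25.6 8.0
    endloop
  endfacet
  facet normal 0.0000 0.0000 1.0000
    outer loop
      vertex 30.0 15.0 8.0
      vertex 4.4 25.6 8.0
      vertex 0.0 15.0 8.0
    endloop
  endfacet
  facet normal 0.0000 0.0000 1.0000
    outer loop
      vertex 30.0 15.0 8.0
      vertex 0.0 15.0 8.0
      vertex 4.4 4.4 8.0
    endloop
  endfacet
  facet normal 0.0000 0.0000 1.0000
    outer loop
      vertex 30.0 15.0 8.0
      vertex 4.4 4.4 8.0
      vertex 15.0 0.0 8.0
    endloop
  endfacet
  facet normal 0.0000 0.0000 1.0000
    outer loop
      vertex 30.0 15.0 8.0
      vertex 15.0 0.0 8.0
      vertex 25.6 4.4 8.0
    endloop
  endfacet
  facet normal 0.9236 0.3834 0.0000
    outer loop
      vertex 30.0 15.0 0.0
      vertex 25.6 25.6 0.0
      vertex 25.6 25.6 8.0
    endloop
  endfacet
  facet normal 0.9236 0.3834 0.0000
    outer loop
      vertex 30.0 15.0 0.0
      vertex 25.6 25.6 8.0
      vertex 30.0 15.0 8.0
    endloop
  endfacet
  facet normal 0.3834 0.9236 0.0000
    outer loop
      vertex 25.6 25.6 0.0
      vertex 15.0 30.0 0.0
      vertex 15.0 30.0 8.0
    endloop
  endfacet
  facet normal 0.3834 0.9236 0.0000
    outer loop
      vertex 25.6 25.6 0.0
      vertex 15.0 30.0 8.0
      vertex 25.6 25.6 8.0
    endloop
  endfacet
  facet normal -0.3834 0.9236 0.0000
    outer loop
      vertex 15.0 30.0 0.0
      vertex 4.4 25.6 0.0
      vertex 4.4 25.6 8.0
    endloop
  endfacet
  facet normal -0.3834 0.9236 0.0000
    outer loop
      vertex 15.0 30.0 0.0
      vertex 4.4 25.6 8.0
      vertex 15.0 30.0 8.0
    endloop
  endfacet
  facet normal -0.9236 0.3834 0.0000
    outer loop
      vertex 4.4 25.6 0.0
      vertex 0.0 15.0 0.0
      vertex 0.0 15.0 8.0
    endloop
  endfacet
  facet normal -0.9236 0.3834 0.0000
    outer loop
      vertex 4.4 25.6 0.0
      vertex 0.0 15.0 8.0
      vertex 4.4 25.6 8.0
    endloop
  endfacet
  facet normal -0.9236 -0.3834 0.0000
    outer loop
      vertex 0.0 15.0 0.0
      vertex 4.4 4.4 0.0
      vertex 4.4 4.4 8.0
    endloop
  endfacet
  facet normal -0.9236 -0.3834 0.0000
    outer loop
      vertex 0.0 15.0 0.0
      vertex 4.4 4.4 8.0
      vertex 0.0 15.0 8.0
    endloop
  endfacet
  facet normal -0.3834 -0.9236 0.0000
    outer loop
      vertex 4.4 4.4 0.0
      vertex 15.0 0.0 0.0
      vertex 15.0 0.0 8.0
    endloop
  endfacet
  facet normal -0.3834 -0.9236 0.0000
    outer loop
      vertex 4.4 4.4 0.0
      vertex 15.0 0.0 8.0
      vertex 4.4 4.4 8.0
    endloop
  endfacet
  facet normal 0.3834 -0.9236 0.0000
    outer loop
      vertex 15.0 0.0 0.0
      vertex 25.6 4.4 0.0
      vertex 25.6 4.4 8.0
    endloop
  endfacet
  facet normal 0.3834 -0.9236 0.0000
    outer loop
      vertex 15.0 0.0 0.0
      vertex 25.6 4.4 8.0
      vertex 15.0 0.0 8.0
    endloop
  endfacet
  facet normal 0.9236 -0.3834 0.0000
    outer loop
      vertex 25.6 4.4 0.0
      vertex 30.0 15.0 0.0
      vertex 30.0 15.0 8.0
    endloop
  endfacet
  facet normal 0.9236 -0.3834 0.0000
    outer loop
      vertex 25.6 4.4 0.0
      vertex 30.0 15.0 8.0
      vertex 25.6 4.4 8.0
    endloop
  endfacet
endsolid part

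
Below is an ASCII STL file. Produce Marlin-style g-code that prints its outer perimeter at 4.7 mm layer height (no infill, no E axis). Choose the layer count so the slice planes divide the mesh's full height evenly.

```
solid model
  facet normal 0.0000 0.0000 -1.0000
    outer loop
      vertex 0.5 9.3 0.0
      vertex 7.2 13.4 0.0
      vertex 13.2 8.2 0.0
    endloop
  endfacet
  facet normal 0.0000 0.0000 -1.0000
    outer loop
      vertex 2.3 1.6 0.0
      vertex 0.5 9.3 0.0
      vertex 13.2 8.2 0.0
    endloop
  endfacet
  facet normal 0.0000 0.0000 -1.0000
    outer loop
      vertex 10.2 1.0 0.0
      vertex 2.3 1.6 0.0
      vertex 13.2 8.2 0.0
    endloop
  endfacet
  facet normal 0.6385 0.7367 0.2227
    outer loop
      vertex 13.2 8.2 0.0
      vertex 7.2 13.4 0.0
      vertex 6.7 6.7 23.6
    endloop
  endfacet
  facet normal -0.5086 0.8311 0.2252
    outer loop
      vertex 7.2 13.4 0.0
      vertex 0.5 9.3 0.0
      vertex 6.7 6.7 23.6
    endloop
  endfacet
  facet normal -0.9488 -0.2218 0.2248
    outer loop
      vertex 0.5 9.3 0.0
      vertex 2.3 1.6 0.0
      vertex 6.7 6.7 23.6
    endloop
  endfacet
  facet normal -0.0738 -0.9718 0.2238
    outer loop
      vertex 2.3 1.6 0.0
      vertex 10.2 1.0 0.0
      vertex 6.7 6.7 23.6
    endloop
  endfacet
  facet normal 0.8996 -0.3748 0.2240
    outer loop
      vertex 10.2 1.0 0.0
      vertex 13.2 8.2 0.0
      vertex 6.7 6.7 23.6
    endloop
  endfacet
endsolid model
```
; perimeter-only toolpath
G21 ; units = mm
G90 ; absolute positioning
G28 ; home
; layer 1
G0 Z4.7
G0 X11.9 Y7.9
G1 X7.1 Y12.1
G1 X1.7 Y8.8
G1 X3.2 Y2.6
G1 X9.5 Y2.1
G1 X11.9 Y7.9
; layer 2
G0 Z9.4
G0 X10.6 Y7.6
G1 X7.0 Y10.7
G1 X3.0 Y8.3
G1 X4.1 Y3.6
G1 X8.8 Y3.3
G1 X10.6 Y7.6
; layer 3
G0 Z14.2
G0 X9.3 Y7.3
G1 X6.9 Y9.4
G1 X4.2 Y7.7
G1 X4.9 Y4.7
G1 X8.1 Y4.4
G1 X9.3 Y7.3
; layer 4
G0 Z18.9
G0 X8.0 Y7.0
G1 X6.8 Y8.0
G1 X5.5 Y7.2
G1 X5.8 Y5.7
G1 X7.4 Y5.6
G1 X8.0 Y7.0
M2 ; end

The solid is a regular 5-sided pyramid, base circumscribed radius ≈ 6.7 mm, apex at z ≈ 23.6 mm. Slicing at Δz = 4.7 mm — 5 equal slices spanning the solid's height, so layer i sits at z = i·h/5 — gives 4 non-empty perimeters. Each is a 5-segment closed polygon; G0 lifts to the layer z and rapids to the start vertex, then G1 traces the edges. The cross-section shrinks linearly with z (the slice at the apex is degenerate and omitted).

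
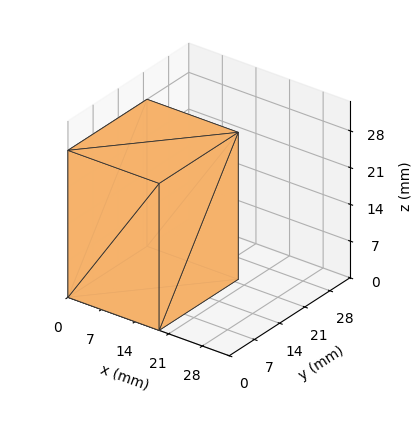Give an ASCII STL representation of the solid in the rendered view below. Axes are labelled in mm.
Reading the render: the shape is a rectangular box, roughly 19 × 22 mm footprint and 28 mm tall (dimensions read to the nearest mm from the axis ticks). For the STL, each face is triangulated and given an outward normal.

solid part
  facet normal 0.0000 0.0000 -1.0000
    outer loop
      vertex 19.000 22.000 0.000
      vertex 19.000 0.000 0.000
      vertex 0.000 0.000 0.000
    endloop
  endfacet
  facet normal 0.0000 0.0000 -1.0000
    outer loop
      vertex 0.000 22.000 0.000
      vertex 19.000 22.000 0.000
      vertex 0.000 0.000 0.000
    endloop
  endfacet
  facet normal 0.0000 0.0000 1.0000
    outer loop
      vertex 0.000 0.000 28.000
      vertex 19.000 0.000 28.000
      vertex 19.000 22.000 28.000
    endloop
  endfacet
  facet normal 0.0000 0.0000 1.0000
    outer loop
      vertex 0.000 0.000 28.000
      vertex 19.000 22.000 28.000
      vertex 0.000 22.000 28.000
    endloop
  endfacet
  facet normal 0.0000 -1.0000 0.0000
    outer loop
      vertex 0.000 0.000 0.000
      vertex 19.000 0.000 0.000
      vertex 19.000 0.000 28.000
    endloop
  endfacet
  facet normal 0.0000 -1.0000 0.0000
    outer loop
      vertex 0.000 0.000 0.000
      vertex 19.000 0.000 28.000
      vertex 0.000 0.000 28.000
    endloop
  endfacet
  facet normal 0.0000 1.0000 0.0000
    outer loop
      vertex 19.000 22.000 28.000
      vertex 19.000 22.000 0.000
      vertex 0.000 22.000 0.000
    endloop
  endfacet
  facet normal 0.0000 1.0000 0.0000
    outer loop
      vertex 0.000 22.000 28.000
      vertex 19.000 22.000 28.000
      vertex 0.000 22.000 0.000
    endloop
  endfacet
  facet normal -1.0000 0.0000 0.0000
    outer loop
      vertex 0.000 22.000 28.000
      vertex 0.000 22.000 0.000
      vertex 0.000 0.000 0.000
    endloop
  endfacet
  facet normal -1.0000 0.0000 0.0000
    outer loop
      vertex 0.000 0.000 28.000
      vertex 0.000 22.000 28.000
      vertex 0.000 0.000 0.000
    endloop
  endfacet
  facet normal 1.0000 0.0000 0.0000
    outer loop
      vertex 19.000 0.000 0.000
      vertex 19.000 22.000 0.000
      vertex 19.000 22.000 28.000
    endloop
  endfacet
  facet normal 1.0000 0.0000 0.0000
    outer loop
      vertex 19.000 0.000 0.000
      vertex 19.000 22.000 28.000
      vertex 19.000 0.000 28.000
    endloop
  endfacet
endsolid part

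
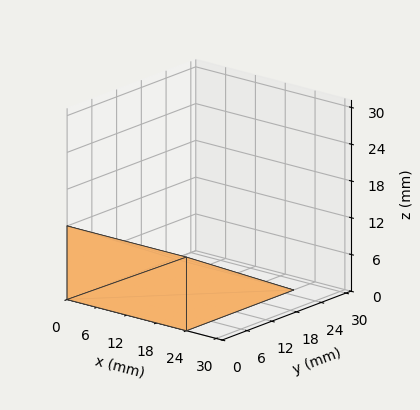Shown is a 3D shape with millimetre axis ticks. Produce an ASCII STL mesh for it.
Reading the render: the shape is a wedge (ramp): 24 × 26 mm base, rising to 12 mm along the y=0 edge and sloping linearly to z=0 at y=26 (dimensions read to the nearest mm from the axis ticks). For the STL, each face is triangulated and given an outward normal.

solid part
  facet normal 0.0000 0.0000 -1.0000
    outer loop
      vertex 24.000 26.000 0.000
      vertex 24.000 0.000 0.000
      vertex 0.000 0.000 0.000
    endloop
  endfacet
  facet normal 0.0000 0.0000 -1.0000
    outer loop
      vertex 0.000 26.000 0.000
      vertex 24.000 26.000 0.000
      vertex 0.000 0.000 0.000
    endloop
  endfacet
  facet normal 0.0000 -1.0000 0.0000
    outer loop
      vertex 0.000 0.000 0.000
      vertex 24.000 0.000 0.000
      vertex 24.000 0.000 12.000
    endloop
  endfacet
  facet normal 0.0000 -1.0000 0.0000
    outer loop
      vertex 0.000 0.000 0.000
      vertex 24.000 0.000 12.000
      vertex 0.000 0.000 12.000
    endloop
  endfacet
  facet normal 0.0000 0.4191 0.9080
    outer loop
      vertex 0.000 0.000 12.000
      vertex 24.000 0.000 12.000
      vertex 24.000 26.000 0.000
    endloop
  endfacet
  facet normal 0.0000 0.4191 0.9080
    outer loop
      vertex 0.000 0.000 12.000
      vertex 24.000 26.000 0.000
      vertex 0.000 26.000 0.000
    endloop
  endfacet
  facet normal -1.0000 0.0000 0.0000
    outer loop
      vertex 0.000 0.000 12.000
      vertex 0.000 26.000 0.000
      vertex 0.000 0.000 0.000
    endloop
  endfacet
  facet normal 1.0000 0.0000 0.0000
    outer loop
      vertex 24.000 0.000 0.000
      vertex 24.000 26.000 0.000
      vertex 24.000 0.000 12.000
    endloop
  endfacet
endsolid part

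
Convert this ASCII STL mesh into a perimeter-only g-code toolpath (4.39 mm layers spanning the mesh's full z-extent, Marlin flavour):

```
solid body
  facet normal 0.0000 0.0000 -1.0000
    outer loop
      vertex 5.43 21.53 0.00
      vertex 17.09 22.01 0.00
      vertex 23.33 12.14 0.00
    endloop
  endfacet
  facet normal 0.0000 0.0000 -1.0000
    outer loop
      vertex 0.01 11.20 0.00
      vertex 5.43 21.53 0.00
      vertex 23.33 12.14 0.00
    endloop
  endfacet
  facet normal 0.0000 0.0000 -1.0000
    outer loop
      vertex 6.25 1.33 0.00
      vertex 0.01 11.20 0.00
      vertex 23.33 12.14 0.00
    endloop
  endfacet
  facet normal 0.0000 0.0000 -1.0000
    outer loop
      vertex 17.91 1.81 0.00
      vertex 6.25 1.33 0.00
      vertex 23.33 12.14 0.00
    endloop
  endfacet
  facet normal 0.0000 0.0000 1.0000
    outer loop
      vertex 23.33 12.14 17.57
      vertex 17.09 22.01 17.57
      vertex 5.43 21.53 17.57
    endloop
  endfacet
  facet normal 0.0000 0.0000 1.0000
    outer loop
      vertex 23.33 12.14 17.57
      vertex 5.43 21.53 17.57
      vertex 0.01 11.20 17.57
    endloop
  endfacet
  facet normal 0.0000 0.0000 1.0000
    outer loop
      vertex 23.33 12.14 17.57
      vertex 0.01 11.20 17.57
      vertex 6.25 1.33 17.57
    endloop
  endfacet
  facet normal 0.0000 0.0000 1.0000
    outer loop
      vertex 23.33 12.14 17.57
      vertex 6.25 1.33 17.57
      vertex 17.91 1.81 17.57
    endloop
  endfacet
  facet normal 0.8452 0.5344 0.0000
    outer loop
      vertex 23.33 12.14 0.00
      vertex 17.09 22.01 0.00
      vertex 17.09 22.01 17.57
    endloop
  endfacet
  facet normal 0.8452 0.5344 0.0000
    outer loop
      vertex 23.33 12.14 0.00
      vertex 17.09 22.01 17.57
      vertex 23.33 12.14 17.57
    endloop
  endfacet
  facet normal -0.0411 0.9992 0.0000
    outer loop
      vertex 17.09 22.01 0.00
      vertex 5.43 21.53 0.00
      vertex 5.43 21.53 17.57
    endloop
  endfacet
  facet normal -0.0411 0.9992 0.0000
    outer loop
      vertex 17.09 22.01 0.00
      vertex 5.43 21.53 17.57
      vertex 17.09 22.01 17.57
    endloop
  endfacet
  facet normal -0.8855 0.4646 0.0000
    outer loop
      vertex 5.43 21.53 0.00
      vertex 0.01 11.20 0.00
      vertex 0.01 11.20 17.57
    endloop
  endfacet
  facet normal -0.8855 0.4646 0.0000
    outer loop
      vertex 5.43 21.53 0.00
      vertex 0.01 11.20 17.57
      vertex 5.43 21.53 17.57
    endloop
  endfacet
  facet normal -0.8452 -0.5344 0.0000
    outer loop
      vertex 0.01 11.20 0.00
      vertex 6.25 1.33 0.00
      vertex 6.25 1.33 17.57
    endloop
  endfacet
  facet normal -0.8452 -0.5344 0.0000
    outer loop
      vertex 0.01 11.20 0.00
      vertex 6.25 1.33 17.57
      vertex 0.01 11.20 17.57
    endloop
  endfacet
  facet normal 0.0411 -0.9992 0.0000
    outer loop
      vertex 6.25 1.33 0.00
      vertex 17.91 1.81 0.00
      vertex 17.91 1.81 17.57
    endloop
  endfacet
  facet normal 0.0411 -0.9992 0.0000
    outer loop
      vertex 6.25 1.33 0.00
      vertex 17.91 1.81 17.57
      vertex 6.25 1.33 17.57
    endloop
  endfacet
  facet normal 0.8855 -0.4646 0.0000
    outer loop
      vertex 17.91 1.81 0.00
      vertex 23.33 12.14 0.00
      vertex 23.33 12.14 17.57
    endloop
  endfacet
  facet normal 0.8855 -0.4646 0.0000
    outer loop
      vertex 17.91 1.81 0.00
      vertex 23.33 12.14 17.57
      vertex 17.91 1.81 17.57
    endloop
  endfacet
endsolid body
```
; perimeter-only toolpath
G21 ; units = mm
G90 ; absolute positioning
G28 ; home
; layer 1
G0 Z4.39
G0 X23.33 Y12.14
G1 X17.09 Y22.01
G1 X5.43 Y21.53
G1 X0.01 Y11.20
G1 X6.25 Y1.33
G1 X17.91 Y1.81
G1 X23.33 Y12.14
; layer 2
G0 Z8.79
G0 X23.33 Y12.14
G1 X17.09 Y22.01
G1 X5.43 Y21.53
G1 X0.01 Y11.20
G1 X6.25 Y1.33
G1 X17.91 Y1.81
G1 X23.33 Y12.14
; layer 3
G0 Z13.18
G0 X23.33 Y12.14
G1 X17.09 Y22.01
G1 X5.43 Y21.53
G1 X0.01 Y11.20
G1 X6.25 Y1.33
G1 X17.91 Y1.81
G1 X23.33 Y12.14
; layer 4
G0 Z17.57
G0 X23.33 Y12.14
G1 X17.09 Y22.01
G1 X5.43 Y21.53
G1 X0.01 Y11.20
G1 X6.25 Y1.33
G1 X17.91 Y1.81
G1 X23.33 Y12.14
M2 ; end

The solid is a regular 6-sided prism (a cylinder approximated with 6 flat sides), circumscribed radius ≈ 11.7 mm, height ≈ 17.6 mm. Slicing at Δz = 4.39 mm — 4 equal slices spanning the solid's height, so layer i sits at z = i·h/4 — gives 4 non-empty perimeters. Each is a 6-segment closed polygon; G0 lifts to the layer z and rapids to the start vertex, then G1 traces the edges.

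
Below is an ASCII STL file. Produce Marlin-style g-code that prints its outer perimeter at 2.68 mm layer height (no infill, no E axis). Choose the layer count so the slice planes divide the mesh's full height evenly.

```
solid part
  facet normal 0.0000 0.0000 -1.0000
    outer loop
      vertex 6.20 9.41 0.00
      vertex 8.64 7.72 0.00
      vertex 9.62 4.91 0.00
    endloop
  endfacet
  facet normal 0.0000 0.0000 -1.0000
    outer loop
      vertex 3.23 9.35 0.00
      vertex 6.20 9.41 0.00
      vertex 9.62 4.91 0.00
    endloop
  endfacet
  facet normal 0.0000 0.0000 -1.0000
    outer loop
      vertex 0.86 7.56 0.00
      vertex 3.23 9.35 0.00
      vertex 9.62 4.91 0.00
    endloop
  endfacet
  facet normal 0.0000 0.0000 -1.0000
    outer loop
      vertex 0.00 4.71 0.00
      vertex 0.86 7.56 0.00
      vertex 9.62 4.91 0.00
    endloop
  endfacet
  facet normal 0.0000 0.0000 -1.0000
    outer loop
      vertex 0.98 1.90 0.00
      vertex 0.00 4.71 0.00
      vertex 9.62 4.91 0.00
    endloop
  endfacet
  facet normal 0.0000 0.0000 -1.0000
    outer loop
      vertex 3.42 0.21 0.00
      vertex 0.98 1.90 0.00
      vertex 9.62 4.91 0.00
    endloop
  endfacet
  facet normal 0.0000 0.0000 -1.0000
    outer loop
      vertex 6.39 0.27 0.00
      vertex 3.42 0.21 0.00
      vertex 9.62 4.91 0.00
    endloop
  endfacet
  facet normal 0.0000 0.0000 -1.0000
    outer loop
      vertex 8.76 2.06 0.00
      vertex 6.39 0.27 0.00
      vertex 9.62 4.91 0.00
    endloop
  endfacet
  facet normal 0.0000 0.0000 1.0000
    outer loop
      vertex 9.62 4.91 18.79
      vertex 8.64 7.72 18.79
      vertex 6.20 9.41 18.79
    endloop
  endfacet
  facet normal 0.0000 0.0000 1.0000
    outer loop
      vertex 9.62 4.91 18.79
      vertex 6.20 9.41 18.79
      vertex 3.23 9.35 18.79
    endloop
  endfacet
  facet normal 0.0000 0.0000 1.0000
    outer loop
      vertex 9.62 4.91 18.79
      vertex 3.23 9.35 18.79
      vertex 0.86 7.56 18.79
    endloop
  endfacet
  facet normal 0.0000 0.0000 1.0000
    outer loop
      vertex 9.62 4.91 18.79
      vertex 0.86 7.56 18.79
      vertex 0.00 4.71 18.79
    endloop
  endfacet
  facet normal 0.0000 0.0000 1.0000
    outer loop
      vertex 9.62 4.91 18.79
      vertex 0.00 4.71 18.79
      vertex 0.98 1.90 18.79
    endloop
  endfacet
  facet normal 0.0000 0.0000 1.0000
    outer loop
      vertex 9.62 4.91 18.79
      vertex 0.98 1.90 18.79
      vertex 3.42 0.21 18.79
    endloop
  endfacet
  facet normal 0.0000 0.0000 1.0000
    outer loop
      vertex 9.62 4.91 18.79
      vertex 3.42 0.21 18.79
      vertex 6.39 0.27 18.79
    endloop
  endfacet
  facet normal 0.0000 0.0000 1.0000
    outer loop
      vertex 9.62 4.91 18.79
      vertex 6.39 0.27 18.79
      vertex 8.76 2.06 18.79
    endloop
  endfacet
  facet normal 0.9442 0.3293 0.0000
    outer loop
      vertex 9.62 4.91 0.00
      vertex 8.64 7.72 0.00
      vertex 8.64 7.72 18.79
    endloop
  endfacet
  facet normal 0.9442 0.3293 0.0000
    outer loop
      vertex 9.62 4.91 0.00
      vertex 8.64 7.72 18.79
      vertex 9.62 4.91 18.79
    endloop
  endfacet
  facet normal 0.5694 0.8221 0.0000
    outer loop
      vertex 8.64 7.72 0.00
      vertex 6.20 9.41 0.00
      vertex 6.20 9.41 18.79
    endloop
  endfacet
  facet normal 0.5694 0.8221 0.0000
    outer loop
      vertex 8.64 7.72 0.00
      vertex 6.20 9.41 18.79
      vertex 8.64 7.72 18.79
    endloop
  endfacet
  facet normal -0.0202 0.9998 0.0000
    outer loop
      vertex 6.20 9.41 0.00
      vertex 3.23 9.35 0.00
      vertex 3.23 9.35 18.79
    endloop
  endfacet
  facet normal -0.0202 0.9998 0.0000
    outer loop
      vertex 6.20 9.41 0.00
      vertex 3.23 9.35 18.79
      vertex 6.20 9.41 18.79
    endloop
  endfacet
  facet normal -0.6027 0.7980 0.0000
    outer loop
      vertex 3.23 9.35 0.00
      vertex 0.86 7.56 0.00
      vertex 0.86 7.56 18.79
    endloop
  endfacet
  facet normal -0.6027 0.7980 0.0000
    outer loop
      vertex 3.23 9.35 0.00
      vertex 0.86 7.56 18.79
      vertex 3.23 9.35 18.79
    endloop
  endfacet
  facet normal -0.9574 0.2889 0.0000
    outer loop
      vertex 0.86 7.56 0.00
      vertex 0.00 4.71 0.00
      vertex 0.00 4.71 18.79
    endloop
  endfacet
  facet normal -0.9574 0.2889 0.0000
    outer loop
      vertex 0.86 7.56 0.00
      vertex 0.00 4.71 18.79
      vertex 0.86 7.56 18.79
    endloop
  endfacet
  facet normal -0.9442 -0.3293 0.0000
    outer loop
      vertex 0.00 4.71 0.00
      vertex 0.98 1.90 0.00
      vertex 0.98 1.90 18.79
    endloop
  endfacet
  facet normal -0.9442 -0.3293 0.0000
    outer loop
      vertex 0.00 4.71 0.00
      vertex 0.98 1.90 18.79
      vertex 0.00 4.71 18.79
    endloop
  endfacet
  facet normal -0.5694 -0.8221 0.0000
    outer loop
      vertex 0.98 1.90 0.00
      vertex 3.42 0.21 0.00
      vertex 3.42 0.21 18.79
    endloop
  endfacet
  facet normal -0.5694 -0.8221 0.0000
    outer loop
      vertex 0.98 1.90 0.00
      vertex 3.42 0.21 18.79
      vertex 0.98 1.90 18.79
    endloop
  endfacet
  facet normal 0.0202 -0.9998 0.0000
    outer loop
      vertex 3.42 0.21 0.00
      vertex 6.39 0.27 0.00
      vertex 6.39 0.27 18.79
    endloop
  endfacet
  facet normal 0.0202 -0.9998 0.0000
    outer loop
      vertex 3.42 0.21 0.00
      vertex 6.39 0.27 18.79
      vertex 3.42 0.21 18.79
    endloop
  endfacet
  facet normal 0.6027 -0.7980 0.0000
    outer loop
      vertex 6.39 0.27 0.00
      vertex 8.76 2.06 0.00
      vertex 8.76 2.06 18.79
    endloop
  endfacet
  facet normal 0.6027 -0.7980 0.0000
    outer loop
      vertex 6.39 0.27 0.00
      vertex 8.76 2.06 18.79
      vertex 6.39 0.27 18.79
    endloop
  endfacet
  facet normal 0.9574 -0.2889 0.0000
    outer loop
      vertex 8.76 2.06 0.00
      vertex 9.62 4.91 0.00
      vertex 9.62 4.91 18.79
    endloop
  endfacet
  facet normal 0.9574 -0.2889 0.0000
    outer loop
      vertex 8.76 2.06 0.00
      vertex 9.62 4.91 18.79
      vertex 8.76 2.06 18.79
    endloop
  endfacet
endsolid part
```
; perimeter-only toolpath
G21 ; units = mm
G90 ; absolute positioning
G28 ; home
; layer 1
G0 Z2.68
G0 X9.62 Y4.91
G1 X8.64 Y7.72
G1 X6.20 Y9.41
G1 X3.23 Y9.35
G1 X0.86 Y7.56
G1 X0.00 Y4.71
G1 X0.98 Y1.90
G1 X3.42 Y0.21
G1 X6.39 Y0.27
G1 X8.76 Y2.06
G1 X9.62 Y4.91
; layer 2
G0 Z5.37
G0 X9.62 Y4.91
G1 X8.64 Y7.72
G1 X6.20 Y9.41
G1 X3.23 Y9.35
G1 X0.86 Y7.56
G1 X0.00 Y4.71
G1 X0.98 Y1.90
G1 X3.42 Y0.21
G1 X6.39 Y0.27
G1 X8.76 Y2.06
G1 X9.62 Y4.91
; layer 3
G0 Z8.05
G0 X9.62 Y4.91
G1 X8.64 Y7.72
G1 X6.20 Y9.41
G1 X3.23 Y9.35
G1 X0.86 Y7.56
G1 X0.00 Y4.71
G1 X0.98 Y1.90
G1 X3.42 Y0.21
G1 X6.39 Y0.27
G1 X8.76 Y2.06
G1 X9.62 Y4.91
; layer 4
G0 Z10.74
G0 X9.62 Y4.91
G1 X8.64 Y7.72
G1 X6.20 Y9.41
G1 X3.23 Y9.35
G1 X0.86 Y7.56
G1 X0.00 Y4.71
G1 X0.98 Y1.90
G1 X3.42 Y0.21
G1 X6.39 Y0.27
G1 X8.76 Y2.06
G1 X9.62 Y4.91
; layer 5
G0 Z13.42
G0 X9.62 Y4.91
G1 X8.64 Y7.72
G1 X6.20 Y9.41
G1 X3.23 Y9.35
G1 X0.86 Y7.56
G1 X0.00 Y4.71
G1 X0.98 Y1.90
G1 X3.42 Y0.21
G1 X6.39 Y0.27
G1 X8.76 Y2.06
G1 X9.62 Y4.91
; layer 6
G0 Z16.11
G0 X9.62 Y4.91
G1 X8.64 Y7.72
G1 X6.20 Y9.41
G1 X3.23 Y9.35
G1 X0.86 Y7.56
G1 X0.00 Y4.71
G1 X0.98 Y1.90
G1 X3.42 Y0.21
G1 X6.39 Y0.27
G1 X8.76 Y2.06
G1 X9.62 Y4.91
; layer 7
G0 Z18.79
G0 X9.62 Y4.91
G1 X8.64 Y7.72
G1 X6.20 Y9.41
G1 X3.23 Y9.35
G1 X0.86 Y7.56
G1 X0.00 Y4.71
G1 X0.98 Y1.90
G1 X3.42 Y0.21
G1 X6.39 Y0.27
G1 X8.76 Y2.06
G1 X9.62 Y4.91
M2 ; end

The solid is a regular 10-sided prism (a cylinder approximated with 10 flat sides), circumscribed radius ≈ 4.81 mm, height ≈ 18.8 mm. Slicing at Δz = 2.68 mm — 7 equal slices spanning the solid's height, so layer i sits at z = i·h/7 — gives 7 non-empty perimeters. Each is a 10-segment closed polygon; G0 lifts to the layer z and rapids to the start vertex, then G1 traces the edges.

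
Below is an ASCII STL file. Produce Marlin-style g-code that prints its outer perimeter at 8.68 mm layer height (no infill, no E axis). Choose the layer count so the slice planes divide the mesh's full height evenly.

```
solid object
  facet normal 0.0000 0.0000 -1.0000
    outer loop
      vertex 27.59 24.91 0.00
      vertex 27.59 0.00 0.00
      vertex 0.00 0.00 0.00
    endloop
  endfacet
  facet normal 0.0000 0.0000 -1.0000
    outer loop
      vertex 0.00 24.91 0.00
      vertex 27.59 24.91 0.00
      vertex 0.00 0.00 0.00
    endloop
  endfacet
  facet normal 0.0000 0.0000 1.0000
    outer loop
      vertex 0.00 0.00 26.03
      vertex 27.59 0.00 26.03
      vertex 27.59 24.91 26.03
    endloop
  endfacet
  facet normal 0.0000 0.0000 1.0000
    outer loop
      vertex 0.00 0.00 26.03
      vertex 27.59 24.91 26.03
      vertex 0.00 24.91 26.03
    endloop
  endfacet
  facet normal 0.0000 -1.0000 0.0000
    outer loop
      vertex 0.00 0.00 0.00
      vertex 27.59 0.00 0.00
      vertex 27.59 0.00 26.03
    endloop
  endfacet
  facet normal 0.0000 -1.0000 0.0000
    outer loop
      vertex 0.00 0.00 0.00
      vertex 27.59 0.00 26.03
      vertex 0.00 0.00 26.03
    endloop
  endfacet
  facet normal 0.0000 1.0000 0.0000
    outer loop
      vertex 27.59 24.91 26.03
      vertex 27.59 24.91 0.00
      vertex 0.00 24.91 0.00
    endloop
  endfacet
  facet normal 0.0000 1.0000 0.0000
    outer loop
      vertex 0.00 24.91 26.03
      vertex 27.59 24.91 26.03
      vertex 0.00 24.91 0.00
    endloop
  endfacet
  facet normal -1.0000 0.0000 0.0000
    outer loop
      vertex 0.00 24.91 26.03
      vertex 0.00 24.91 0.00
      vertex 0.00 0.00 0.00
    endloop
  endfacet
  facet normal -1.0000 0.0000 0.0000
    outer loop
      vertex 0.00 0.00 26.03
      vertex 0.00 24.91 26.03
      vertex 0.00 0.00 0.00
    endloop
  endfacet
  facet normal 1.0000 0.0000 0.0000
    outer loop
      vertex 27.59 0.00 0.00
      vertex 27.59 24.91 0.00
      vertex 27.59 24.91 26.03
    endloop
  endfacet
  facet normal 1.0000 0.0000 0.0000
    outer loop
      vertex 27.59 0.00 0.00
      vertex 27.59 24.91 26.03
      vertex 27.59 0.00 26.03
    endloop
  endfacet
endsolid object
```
; perimeter-only toolpath
G21 ; units = mm
G90 ; absolute positioning
G28 ; home
; layer 1
G0 Z8.68
G0 X0.00 Y0.00
G1 X27.59 Y0.00
G1 X27.59 Y24.91
G1 X0.00 Y24.91
G1 X0.00 Y0.00
; layer 2
G0 Z17.35
G0 X0.00 Y0.00
G1 X27.59 Y0.00
G1 X27.59 Y24.91
G1 X0.00 Y24.91
G1 X0.00 Y0.00
; layer 3
G0 Z26.03
G0 X0.00 Y0.00
G1 X27.59 Y0.00
G1 X27.59 Y24.91
G1 X0.00 Y24.91
G1 X0.00 Y0.00
M2 ; end

The solid is a rectangular box, roughly 27.6 × 24.9 mm footprint and 26 mm tall. Slicing at Δz = 8.68 mm — 3 equal slices spanning the solid's height, so layer i sits at z = i·h/3 — gives 3 non-empty perimeters. Each is a 4-segment closed polygon; G0 lifts to the layer z and rapids to the start vertex, then G1 traces the edges.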